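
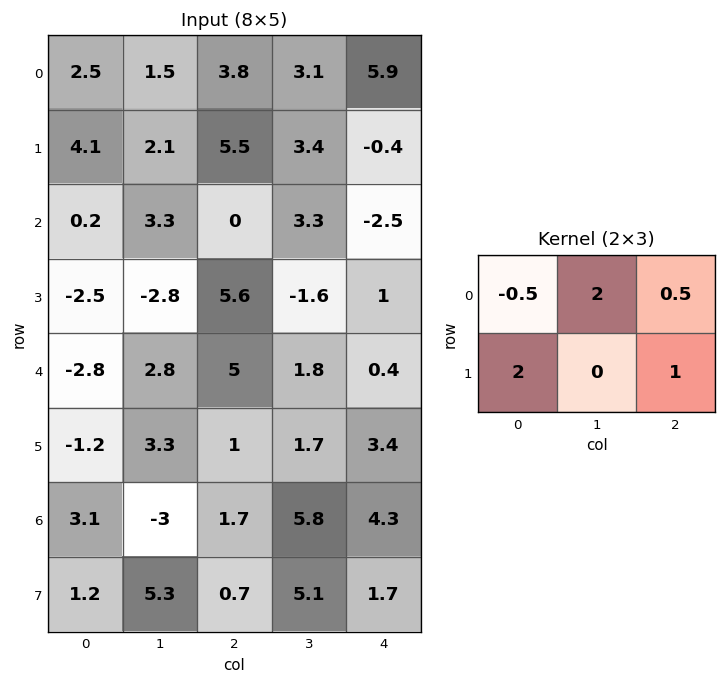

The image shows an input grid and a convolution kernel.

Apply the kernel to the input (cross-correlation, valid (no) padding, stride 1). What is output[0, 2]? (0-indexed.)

17.85

The receptive field on the input at this output position is [3.8 3.1 5.9 / 5.5 3.4 -0.4]. Elementwise product with the kernel and sum: 3.8·-0.5 + 3.1·2 + 5.9·0.5 + 5.5·2 + -0.4·1.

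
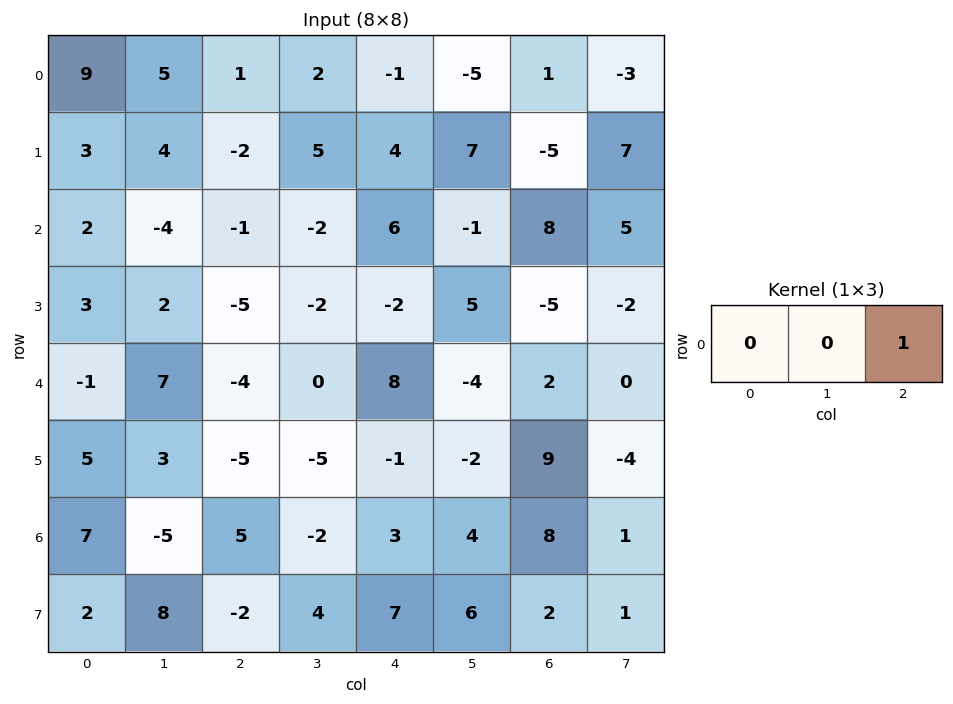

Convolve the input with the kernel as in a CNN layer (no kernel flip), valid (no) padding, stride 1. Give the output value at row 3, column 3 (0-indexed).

The receptive field on the input at this output position is [-2 -2 5]. Elementwise product with the kernel and sum: 5·1.

5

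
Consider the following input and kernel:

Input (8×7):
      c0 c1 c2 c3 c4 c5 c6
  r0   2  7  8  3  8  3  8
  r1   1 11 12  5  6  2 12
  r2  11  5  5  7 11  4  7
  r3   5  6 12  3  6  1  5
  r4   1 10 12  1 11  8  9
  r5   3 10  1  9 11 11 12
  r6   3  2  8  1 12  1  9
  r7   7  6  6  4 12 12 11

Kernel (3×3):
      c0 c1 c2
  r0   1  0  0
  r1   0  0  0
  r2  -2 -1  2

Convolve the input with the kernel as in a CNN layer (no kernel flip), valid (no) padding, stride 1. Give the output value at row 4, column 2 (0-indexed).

19

The receptive field on the input at this output position is [12 1 11 / 1 9 11 / 8 1 12]. Elementwise product with the kernel and sum: 12·1 + 8·-2 + 1·-1 + 12·2.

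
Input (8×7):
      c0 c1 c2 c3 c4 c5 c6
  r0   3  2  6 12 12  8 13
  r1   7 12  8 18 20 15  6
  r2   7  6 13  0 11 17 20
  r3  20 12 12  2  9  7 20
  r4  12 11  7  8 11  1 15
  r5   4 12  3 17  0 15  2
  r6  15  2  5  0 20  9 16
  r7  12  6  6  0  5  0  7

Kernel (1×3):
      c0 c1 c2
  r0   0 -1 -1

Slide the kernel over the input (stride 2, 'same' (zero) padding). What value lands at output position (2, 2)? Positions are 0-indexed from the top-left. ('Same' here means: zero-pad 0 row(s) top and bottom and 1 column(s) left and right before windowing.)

-12

The receptive field on the zero-padded input at this output position is [8 11 1]. Elementwise product with the kernel and sum: 11·-1 + 1·-1.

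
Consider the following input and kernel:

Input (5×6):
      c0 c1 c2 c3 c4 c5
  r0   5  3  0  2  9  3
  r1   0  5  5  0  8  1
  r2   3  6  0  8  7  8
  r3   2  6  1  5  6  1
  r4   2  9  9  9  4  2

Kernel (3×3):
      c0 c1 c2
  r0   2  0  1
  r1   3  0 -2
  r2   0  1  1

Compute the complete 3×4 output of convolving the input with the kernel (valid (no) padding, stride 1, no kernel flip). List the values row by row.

6 31 23 20
21 18 15 16
28 46 11 43

Output[0,0]: The receptive field on the input at this output position is [5 3 0 / 0 5 5 / 3 6 0]. Elementwise product with the kernel and sum: 5·2 + 0·1 + 0·3 + 5·-2 + 6·1 + 0·1.
Output[0,1]: The receptive field on the input at this output position is [3 0 2 / 5 5 0 / 6 0 8]. Elementwise product with the kernel and sum: 3·2 + 2·1 + 5·3 + 0·-2 + 0·1 + 8·1.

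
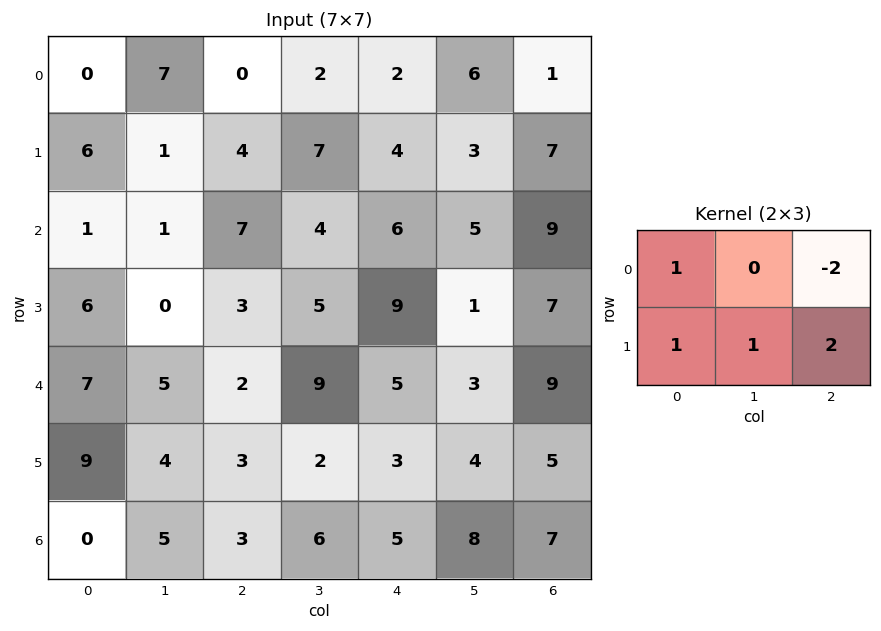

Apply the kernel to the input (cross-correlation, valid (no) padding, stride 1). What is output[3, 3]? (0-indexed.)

The receptive field on the input at this output position is [5 9 1 / 9 5 3]. Elementwise product with the kernel and sum: 5·1 + 1·-2 + 9·1 + 5·1 + 3·2.

23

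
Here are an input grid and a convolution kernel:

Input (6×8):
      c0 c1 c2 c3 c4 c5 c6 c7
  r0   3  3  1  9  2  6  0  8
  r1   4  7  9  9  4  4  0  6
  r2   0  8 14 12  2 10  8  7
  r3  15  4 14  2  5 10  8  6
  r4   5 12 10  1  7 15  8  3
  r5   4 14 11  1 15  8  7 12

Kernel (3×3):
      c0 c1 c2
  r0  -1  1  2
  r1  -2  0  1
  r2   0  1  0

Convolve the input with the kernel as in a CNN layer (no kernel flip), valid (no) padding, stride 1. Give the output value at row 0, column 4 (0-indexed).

6

The receptive field on the input at this output position is [2 6 0 / 4 4 0 / 2 10 8]. Elementwise product with the kernel and sum: 2·-1 + 6·1 + 0·2 + 4·-2 + 0·1 + 10·1.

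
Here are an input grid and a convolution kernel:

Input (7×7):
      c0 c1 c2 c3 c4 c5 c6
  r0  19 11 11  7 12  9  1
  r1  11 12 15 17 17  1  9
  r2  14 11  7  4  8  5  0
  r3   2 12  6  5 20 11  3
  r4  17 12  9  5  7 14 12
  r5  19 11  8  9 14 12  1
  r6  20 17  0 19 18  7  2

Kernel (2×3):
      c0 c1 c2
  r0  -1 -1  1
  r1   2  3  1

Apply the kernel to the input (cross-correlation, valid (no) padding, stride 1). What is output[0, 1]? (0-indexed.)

The receptive field on the input at this output position is [11 11 7 / 12 15 17]. Elementwise product with the kernel and sum: 11·-1 + 11·-1 + 7·1 + 12·2 + 15·3 + 17·1.

71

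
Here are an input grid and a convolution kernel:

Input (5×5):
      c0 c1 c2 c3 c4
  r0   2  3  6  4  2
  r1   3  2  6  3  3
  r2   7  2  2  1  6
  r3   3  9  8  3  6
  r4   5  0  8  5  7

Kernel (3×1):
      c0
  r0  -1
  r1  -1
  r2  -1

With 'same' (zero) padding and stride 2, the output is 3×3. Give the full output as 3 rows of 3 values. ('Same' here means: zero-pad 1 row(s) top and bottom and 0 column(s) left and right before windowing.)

-5 -12 -5
-13 -16 -15
-8 -16 -13

Output[0,0]: The receptive field on the zero-padded input at this output position is [0 / 2 / 3]. Elementwise product with the kernel and sum: 0·-1 + 2·-1 + 3·-1.
Output[0,1]: The receptive field on the zero-padded input at this output position is [0 / 6 / 6]. Elementwise product with the kernel and sum: 0·-1 + 6·-1 + 6·-1.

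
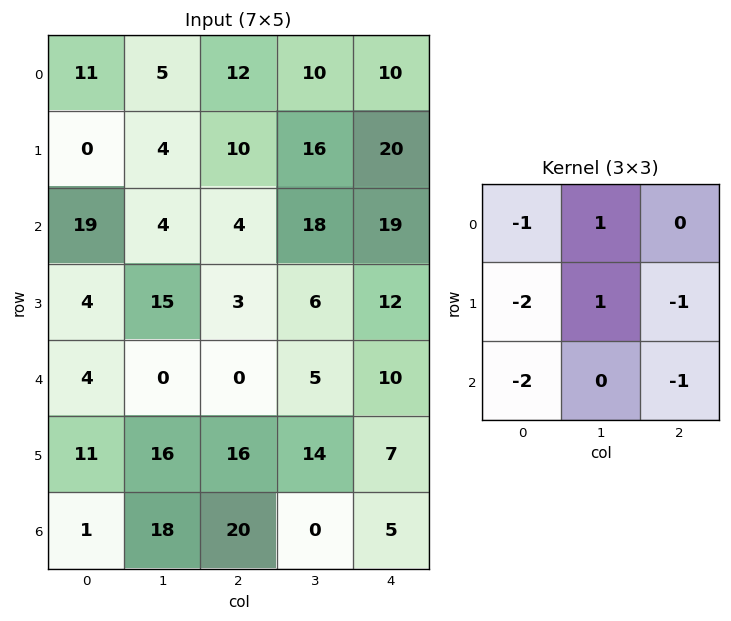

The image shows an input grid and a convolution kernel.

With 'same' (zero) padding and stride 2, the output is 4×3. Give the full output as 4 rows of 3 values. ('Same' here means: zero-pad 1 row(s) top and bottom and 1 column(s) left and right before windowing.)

2 -32 -42
0 -52 -25
-8 -63 -22
-6 -16 -2

Output[0,0]: The receptive field on the zero-padded input at this output position is [0 0 0 / 0 11 5 / 0 0 4]. Elementwise product with the kernel and sum: 0·-1 + 0·1 + 0·-2 + 11·1 + 5·-1 + 0·-2 + 4·-1.
Output[0,1]: The receptive field on the zero-padded input at this output position is [0 0 0 / 5 12 10 / 4 10 16]. Elementwise product with the kernel and sum: 0·-1 + 0·1 + 5·-2 + 12·1 + 10·-1 + 4·-2 + 16·-1.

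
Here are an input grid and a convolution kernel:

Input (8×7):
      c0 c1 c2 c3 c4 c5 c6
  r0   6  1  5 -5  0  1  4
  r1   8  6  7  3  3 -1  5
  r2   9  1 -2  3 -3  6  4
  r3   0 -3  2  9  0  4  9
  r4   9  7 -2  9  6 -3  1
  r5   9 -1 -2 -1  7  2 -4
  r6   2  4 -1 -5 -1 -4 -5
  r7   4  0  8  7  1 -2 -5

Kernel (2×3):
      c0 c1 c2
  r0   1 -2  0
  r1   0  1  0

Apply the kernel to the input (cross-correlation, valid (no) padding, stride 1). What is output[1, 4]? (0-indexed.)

11

The receptive field on the input at this output position is [3 -1 5 / -3 6 4]. Elementwise product with the kernel and sum: 3·1 + -1·-2 + 6·1.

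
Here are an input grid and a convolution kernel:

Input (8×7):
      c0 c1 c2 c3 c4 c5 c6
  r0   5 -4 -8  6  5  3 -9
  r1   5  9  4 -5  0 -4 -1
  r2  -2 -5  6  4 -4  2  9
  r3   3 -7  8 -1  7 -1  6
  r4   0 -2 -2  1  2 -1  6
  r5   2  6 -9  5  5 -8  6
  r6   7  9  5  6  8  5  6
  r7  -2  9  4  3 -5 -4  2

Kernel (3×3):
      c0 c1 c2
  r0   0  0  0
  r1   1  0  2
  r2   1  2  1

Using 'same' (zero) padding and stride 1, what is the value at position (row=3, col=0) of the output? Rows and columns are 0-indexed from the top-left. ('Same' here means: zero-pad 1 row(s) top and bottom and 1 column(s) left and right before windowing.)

-16

The receptive field on the zero-padded input at this output position is [0 -2 -5 / 0 3 -7 / 0 0 -2]. Elementwise product with the kernel and sum: 0·1 + -7·2 + 0·1 + 0·2 + -2·1.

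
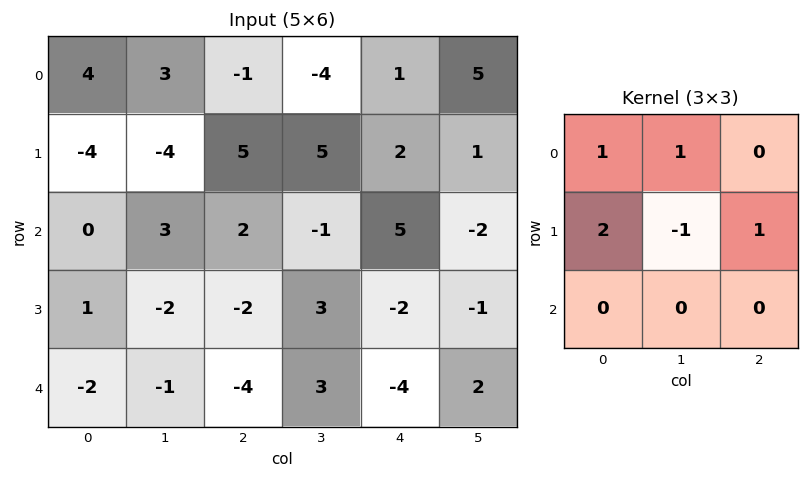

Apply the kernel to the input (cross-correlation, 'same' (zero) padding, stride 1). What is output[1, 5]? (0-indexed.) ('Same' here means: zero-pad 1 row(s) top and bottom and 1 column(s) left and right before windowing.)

The receptive field on the zero-padded input at this output position is [1 5 0 / 2 1 0 / 5 -2 0]. Elementwise product with the kernel and sum: 1·1 + 5·1 + 2·2 + 1·-1 + 0·1.

9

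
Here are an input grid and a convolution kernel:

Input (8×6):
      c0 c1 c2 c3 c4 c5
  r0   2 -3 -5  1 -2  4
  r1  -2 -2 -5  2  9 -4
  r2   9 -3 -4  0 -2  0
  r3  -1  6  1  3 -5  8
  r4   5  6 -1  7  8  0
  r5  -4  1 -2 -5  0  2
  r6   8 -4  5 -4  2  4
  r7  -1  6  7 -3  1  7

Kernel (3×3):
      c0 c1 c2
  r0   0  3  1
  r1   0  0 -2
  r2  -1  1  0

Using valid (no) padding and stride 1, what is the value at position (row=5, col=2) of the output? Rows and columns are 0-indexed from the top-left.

-29

The receptive field on the input at this output position is [-2 -5 0 / 5 -4 2 / 7 -3 1]. Elementwise product with the kernel and sum: -5·3 + 0·1 + 2·-2 + 7·-1 + -3·1.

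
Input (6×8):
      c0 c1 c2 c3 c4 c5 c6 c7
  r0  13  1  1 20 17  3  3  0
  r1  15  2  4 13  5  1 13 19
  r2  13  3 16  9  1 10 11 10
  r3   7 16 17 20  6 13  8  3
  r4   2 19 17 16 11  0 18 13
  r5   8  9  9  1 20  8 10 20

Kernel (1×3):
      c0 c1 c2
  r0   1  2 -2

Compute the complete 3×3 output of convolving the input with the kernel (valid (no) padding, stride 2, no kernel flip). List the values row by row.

13 7 17
-13 32 -1
6 27 -25

Output[0,0]: The receptive field on the input at this output position is [13 1 1]. Elementwise product with the kernel and sum: 13·1 + 1·2 + 1·-2.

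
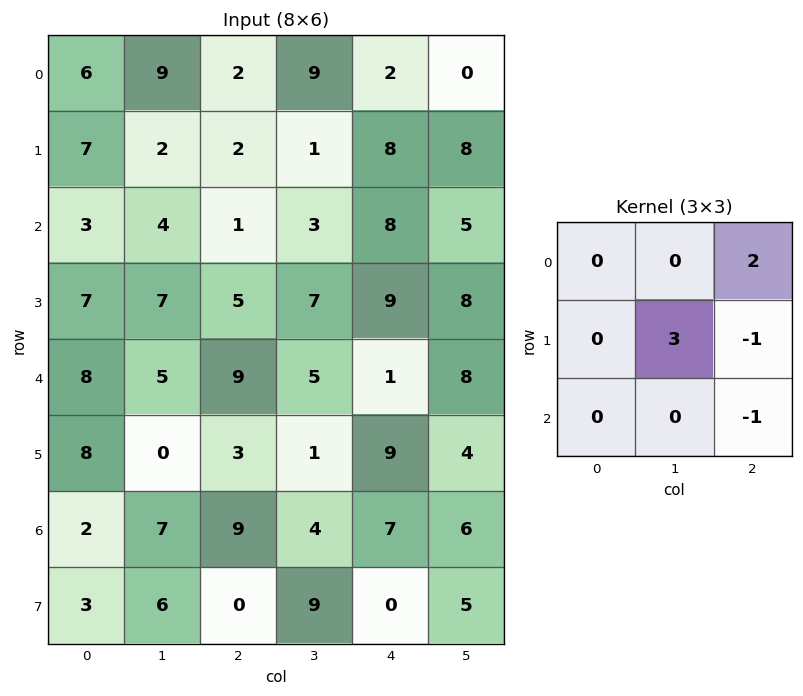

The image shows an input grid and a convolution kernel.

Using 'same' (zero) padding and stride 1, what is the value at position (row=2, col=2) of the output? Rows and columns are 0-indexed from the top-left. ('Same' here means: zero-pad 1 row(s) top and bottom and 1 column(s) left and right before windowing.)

-5

The receptive field on the zero-padded input at this output position is [2 2 1 / 4 1 3 / 7 5 7]. Elementwise product with the kernel and sum: 1·2 + 1·3 + 3·-1 + 7·-1.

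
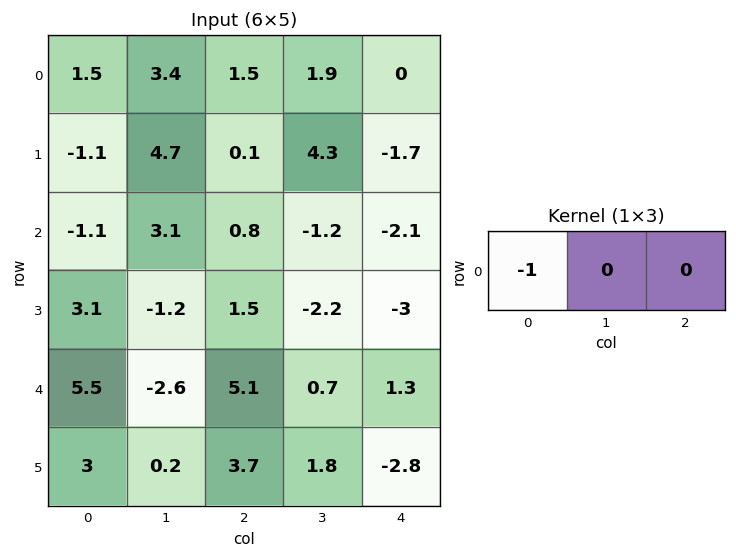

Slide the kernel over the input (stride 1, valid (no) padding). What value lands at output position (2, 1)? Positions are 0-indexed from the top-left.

The receptive field on the input at this output position is [3.1 0.8 -1.2]. Elementwise product with the kernel and sum: 3.1·-1.

-3.1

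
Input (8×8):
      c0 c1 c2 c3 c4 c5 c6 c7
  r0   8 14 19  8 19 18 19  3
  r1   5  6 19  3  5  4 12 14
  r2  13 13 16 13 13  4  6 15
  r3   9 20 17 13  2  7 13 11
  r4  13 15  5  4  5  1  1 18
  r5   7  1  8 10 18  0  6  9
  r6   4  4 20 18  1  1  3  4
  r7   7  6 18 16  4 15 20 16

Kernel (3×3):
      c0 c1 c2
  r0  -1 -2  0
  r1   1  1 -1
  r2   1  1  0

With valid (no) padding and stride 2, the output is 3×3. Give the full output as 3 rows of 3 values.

Output[0,0]: The receptive field on the input at this output position is [8 14 19 / 5 6 19 / 13 13 16]. Elementwise product with the kernel and sum: 8·-1 + 14·-2 + 5·1 + 6·1 + 19·-1 + 13·1 + 13·1.
Output[0,1]: The receptive field on the input at this output position is [19 8 19 / 19 3 5 / 16 13 13]. Elementwise product with the kernel and sum: 19·-1 + 8·-2 + 19·1 + 3·1 + 5·-1 + 16·1 + 13·1.

-18 11 -41
1 -5 -19
-35 25 7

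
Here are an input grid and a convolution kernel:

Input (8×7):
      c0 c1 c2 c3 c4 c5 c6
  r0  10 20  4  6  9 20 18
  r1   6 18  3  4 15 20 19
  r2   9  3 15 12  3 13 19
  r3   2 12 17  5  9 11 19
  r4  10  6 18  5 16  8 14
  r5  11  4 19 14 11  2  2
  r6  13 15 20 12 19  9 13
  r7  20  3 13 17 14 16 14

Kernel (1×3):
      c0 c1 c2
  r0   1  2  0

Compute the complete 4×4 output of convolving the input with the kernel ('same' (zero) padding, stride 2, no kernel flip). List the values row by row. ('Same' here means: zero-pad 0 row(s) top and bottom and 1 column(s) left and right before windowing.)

Output[0,0]: The receptive field on the zero-padded input at this output position is [0 10 20]. Elementwise product with the kernel and sum: 0·1 + 10·2.

20 28 24 56
18 33 18 51
20 42 37 36
26 55 50 35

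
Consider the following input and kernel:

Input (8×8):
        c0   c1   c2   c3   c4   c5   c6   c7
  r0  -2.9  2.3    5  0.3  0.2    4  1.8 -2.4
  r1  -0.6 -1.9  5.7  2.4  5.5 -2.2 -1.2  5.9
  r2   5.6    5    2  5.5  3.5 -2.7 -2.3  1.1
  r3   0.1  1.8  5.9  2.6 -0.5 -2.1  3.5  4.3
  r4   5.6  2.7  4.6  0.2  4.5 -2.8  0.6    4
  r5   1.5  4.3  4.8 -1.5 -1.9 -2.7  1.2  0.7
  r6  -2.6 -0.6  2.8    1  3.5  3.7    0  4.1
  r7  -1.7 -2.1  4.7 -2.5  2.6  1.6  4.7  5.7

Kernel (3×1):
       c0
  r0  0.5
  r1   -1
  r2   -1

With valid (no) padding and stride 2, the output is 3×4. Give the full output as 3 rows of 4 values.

-6.45 -5.2 -8.9 4.4
-2.9 -9.5 -2.25 -5.25
3.9 -5.3 0.65 -0.9

Output[0,0]: The receptive field on the input at this output position is [-2.9 / -0.6 / 5.6]. Elementwise product with the kernel and sum: -2.9·0.5 + -0.6·-1 + 5.6·-1.
Output[0,1]: The receptive field on the input at this output position is [5 / 5.7 / 2]. Elementwise product with the kernel and sum: 5·0.5 + 5.7·-1 + 2·-1.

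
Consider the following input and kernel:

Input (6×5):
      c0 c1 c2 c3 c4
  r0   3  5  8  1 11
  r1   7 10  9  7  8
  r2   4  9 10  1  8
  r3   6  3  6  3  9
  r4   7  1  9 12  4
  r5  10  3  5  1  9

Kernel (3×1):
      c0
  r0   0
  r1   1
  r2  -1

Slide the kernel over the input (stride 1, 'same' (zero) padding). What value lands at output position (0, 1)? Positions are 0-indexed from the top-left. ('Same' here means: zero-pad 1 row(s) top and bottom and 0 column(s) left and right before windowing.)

The receptive field on the zero-padded input at this output position is [0 / 5 / 10]. Elementwise product with the kernel and sum: 5·1 + 10·-1.

-5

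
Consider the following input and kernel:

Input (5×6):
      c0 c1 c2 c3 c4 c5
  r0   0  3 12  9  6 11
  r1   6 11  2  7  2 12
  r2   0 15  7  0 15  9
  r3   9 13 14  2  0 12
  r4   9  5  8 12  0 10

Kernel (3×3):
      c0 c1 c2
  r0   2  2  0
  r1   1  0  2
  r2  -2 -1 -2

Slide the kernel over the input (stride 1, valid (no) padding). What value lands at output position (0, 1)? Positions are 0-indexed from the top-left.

The receptive field on the input at this output position is [3 12 9 / 11 2 7 / 15 7 0]. Elementwise product with the kernel and sum: 3·2 + 12·2 + 11·1 + 7·2 + 15·-2 + 7·-1 + 0·-2.

18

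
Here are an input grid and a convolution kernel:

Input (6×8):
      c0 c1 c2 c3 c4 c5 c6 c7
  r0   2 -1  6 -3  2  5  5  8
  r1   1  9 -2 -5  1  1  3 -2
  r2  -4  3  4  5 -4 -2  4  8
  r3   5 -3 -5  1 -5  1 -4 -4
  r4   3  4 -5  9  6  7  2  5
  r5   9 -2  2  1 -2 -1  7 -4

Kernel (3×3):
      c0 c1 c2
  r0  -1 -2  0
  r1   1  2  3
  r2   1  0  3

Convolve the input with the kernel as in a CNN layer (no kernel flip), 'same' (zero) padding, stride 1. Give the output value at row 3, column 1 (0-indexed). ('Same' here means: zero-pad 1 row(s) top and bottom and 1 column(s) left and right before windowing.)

The receptive field on the zero-padded input at this output position is [-4 3 4 / 5 -3 -5 / 3 4 -5]. Elementwise product with the kernel and sum: -4·-1 + 3·-2 + 5·1 + -3·2 + -5·3 + 3·1 + -5·3.

-30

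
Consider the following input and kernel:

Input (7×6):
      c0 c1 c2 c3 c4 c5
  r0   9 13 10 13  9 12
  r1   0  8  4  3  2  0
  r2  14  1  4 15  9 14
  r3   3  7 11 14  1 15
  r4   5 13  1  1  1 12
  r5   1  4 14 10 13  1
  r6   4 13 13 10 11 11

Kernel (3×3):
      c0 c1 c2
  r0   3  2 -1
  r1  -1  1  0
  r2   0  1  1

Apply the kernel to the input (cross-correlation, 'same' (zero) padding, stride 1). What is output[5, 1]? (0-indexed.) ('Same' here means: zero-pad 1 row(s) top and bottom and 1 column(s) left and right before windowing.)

The receptive field on the zero-padded input at this output position is [5 13 1 / 1 4 14 / 4 13 13]. Elementwise product with the kernel and sum: 5·3 + 13·2 + 1·-1 + 1·-1 + 4·1 + 13·1 + 13·1.

69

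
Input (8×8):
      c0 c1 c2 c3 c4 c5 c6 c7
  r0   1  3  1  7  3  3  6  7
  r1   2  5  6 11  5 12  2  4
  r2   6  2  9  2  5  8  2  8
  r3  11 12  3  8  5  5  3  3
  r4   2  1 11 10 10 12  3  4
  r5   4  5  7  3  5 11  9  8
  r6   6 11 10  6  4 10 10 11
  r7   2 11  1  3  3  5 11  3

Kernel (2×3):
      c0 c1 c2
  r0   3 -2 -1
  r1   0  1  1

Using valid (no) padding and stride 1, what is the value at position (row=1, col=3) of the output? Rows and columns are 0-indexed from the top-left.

24

The receptive field on the input at this output position is [11 5 12 / 2 5 8]. Elementwise product with the kernel and sum: 11·3 + 5·-2 + 12·-1 + 5·1 + 8·1.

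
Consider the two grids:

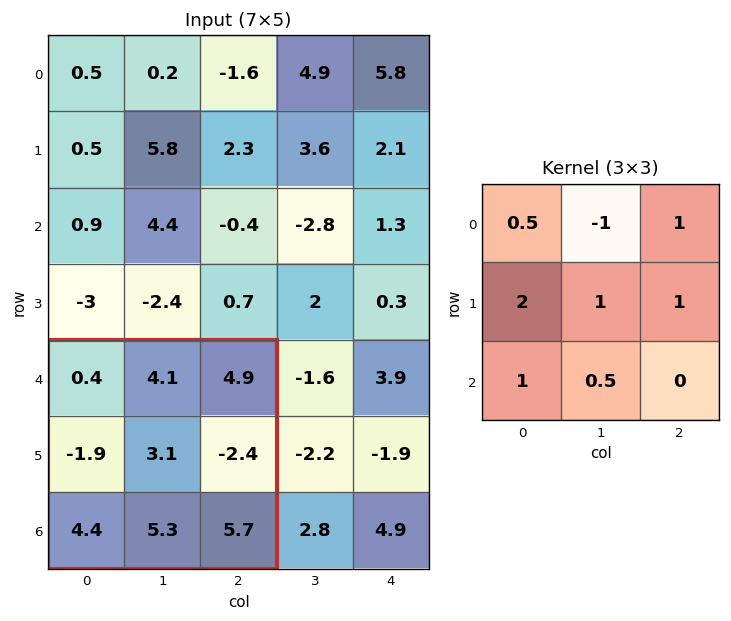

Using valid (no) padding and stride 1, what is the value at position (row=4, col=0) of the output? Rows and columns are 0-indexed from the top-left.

4.95

The receptive field on the input at this output position is [0.4 4.1 4.9 / -1.9 3.1 -2.4 / 4.4 5.3 5.7]. Elementwise product with the kernel and sum: 0.4·0.5 + 4.1·-1 + 4.9·1 + -1.9·2 + 3.1·1 + -2.4·1 + 4.4·1 + 5.3·0.5.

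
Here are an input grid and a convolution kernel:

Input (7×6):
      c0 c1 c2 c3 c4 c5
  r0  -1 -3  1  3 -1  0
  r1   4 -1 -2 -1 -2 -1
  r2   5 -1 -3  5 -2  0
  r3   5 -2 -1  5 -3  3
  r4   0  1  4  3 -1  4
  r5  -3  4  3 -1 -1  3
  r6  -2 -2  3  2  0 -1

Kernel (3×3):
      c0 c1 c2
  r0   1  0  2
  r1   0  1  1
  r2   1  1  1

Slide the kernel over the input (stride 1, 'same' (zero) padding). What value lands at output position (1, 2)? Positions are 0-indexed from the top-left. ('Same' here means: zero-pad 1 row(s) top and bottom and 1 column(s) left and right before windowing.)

1

The receptive field on the zero-padded input at this output position is [-3 1 3 / -1 -2 -1 / -1 -3 5]. Elementwise product with the kernel and sum: -3·1 + 3·2 + -2·1 + -1·1 + -1·1 + -3·1 + 5·1.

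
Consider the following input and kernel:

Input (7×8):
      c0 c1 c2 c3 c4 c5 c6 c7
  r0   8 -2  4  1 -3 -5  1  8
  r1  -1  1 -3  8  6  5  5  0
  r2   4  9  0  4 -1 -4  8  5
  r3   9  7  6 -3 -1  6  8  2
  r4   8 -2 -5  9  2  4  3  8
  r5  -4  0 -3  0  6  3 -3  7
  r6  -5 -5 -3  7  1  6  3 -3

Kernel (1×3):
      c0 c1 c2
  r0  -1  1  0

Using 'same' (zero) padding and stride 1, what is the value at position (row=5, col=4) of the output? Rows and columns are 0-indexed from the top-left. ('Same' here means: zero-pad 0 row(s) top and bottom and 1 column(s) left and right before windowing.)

6

The receptive field on the zero-padded input at this output position is [0 6 3]. Elementwise product with the kernel and sum: 0·-1 + 6·1.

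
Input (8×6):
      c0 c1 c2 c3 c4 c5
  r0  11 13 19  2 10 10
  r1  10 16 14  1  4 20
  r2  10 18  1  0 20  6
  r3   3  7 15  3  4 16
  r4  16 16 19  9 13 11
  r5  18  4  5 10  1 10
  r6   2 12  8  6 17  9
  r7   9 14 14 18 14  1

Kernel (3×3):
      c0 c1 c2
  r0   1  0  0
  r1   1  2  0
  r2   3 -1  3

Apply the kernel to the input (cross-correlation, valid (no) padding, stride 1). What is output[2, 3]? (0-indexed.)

The receptive field on the input at this output position is [0 20 6 / 3 4 16 / 9 13 11]. Elementwise product with the kernel and sum: 0·1 + 3·1 + 4·2 + 9·3 + 13·-1 + 11·3.

58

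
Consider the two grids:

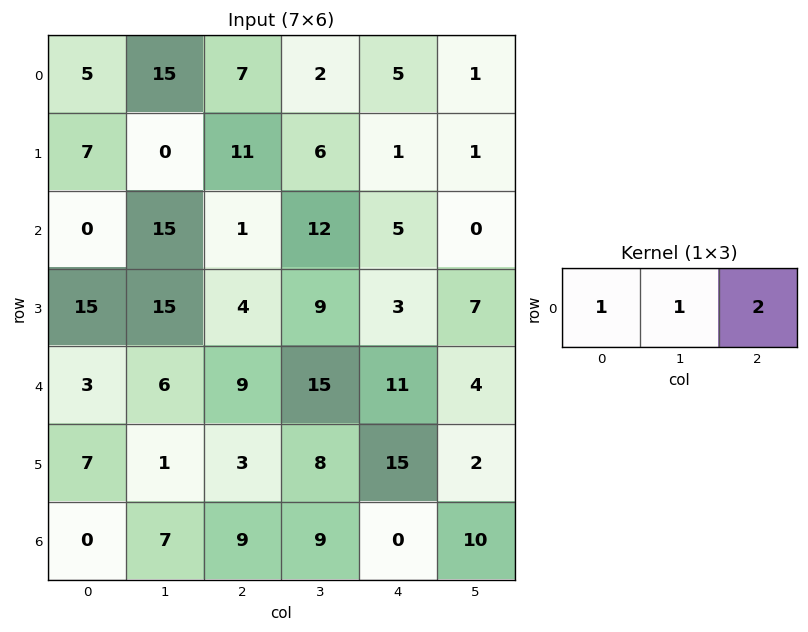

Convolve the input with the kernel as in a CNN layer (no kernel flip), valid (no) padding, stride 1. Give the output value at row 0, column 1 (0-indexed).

The receptive field on the input at this output position is [15 7 2]. Elementwise product with the kernel and sum: 15·1 + 7·1 + 2·2.

26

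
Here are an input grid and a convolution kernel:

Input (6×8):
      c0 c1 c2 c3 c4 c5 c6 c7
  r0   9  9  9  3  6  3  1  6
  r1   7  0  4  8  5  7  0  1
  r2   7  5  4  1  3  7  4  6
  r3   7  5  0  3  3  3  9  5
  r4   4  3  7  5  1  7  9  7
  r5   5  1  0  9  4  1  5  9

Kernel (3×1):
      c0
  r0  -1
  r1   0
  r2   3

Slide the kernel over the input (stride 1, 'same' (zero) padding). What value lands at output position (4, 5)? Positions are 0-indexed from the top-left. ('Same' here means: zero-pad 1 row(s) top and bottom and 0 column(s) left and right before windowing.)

The receptive field on the zero-padded input at this output position is [3 / 7 / 1]. Elementwise product with the kernel and sum: 3·-1 + 1·3.

0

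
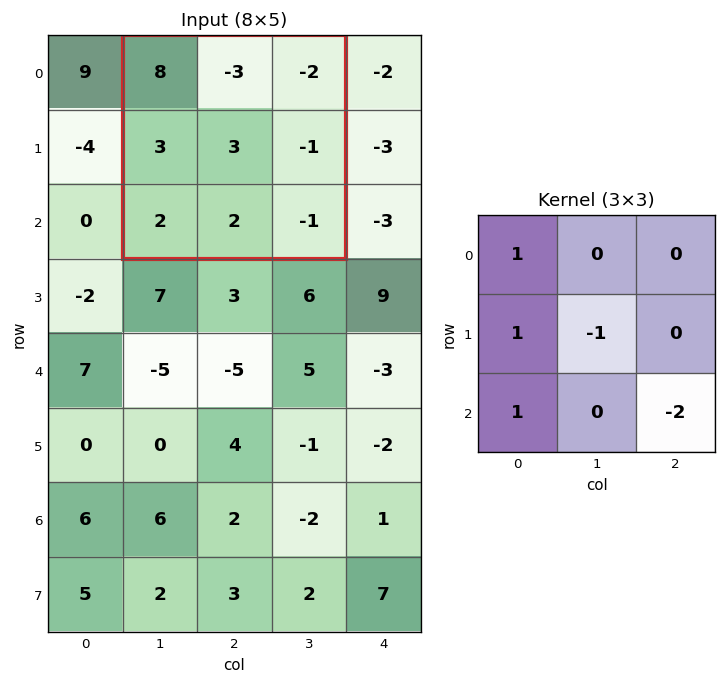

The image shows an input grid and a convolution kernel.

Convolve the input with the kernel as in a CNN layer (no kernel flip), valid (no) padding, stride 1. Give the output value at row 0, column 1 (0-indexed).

The receptive field on the input at this output position is [8 -3 -2 / 3 3 -1 / 2 2 -1]. Elementwise product with the kernel and sum: 8·1 + 3·1 + 3·-1 + 2·1 + -1·-2.

12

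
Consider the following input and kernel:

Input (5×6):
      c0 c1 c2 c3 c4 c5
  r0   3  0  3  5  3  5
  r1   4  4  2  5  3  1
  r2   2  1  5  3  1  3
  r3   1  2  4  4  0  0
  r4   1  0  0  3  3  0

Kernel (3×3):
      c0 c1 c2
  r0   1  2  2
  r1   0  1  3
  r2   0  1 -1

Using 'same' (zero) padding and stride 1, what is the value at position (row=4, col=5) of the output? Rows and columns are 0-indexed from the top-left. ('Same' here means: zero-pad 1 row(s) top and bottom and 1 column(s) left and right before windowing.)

0

The receptive field on the zero-padded input at this output position is [0 0 0 / 3 0 0 / 0 0 0]. Elementwise product with the kernel and sum: 0·1 + 0·2 + 0·2 + 0·1 + 0·3 + 0·1 + 0·-1.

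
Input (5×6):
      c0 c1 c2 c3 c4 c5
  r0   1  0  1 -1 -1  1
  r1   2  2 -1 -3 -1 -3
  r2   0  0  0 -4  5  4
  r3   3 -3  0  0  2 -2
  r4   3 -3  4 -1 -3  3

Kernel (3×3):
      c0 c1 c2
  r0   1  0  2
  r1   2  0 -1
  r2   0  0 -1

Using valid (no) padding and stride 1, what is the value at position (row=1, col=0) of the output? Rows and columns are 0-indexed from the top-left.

0

The receptive field on the input at this output position is [2 2 -1 / 0 0 0 / 3 -3 0]. Elementwise product with the kernel and sum: 2·1 + -1·2 + 0·2 + 0·-1 + 0·-1.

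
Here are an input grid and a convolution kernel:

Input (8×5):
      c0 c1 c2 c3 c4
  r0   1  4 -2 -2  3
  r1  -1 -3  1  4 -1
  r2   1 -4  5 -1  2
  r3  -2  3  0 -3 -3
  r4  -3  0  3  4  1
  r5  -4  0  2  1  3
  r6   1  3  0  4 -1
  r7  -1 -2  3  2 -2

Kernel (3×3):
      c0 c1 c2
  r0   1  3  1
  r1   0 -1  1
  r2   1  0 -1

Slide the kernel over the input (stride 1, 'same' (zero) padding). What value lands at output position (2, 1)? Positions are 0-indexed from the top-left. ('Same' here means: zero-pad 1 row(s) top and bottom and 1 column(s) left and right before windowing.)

-2

The receptive field on the zero-padded input at this output position is [-1 -3 1 / 1 -4 5 / -2 3 0]. Elementwise product with the kernel and sum: -1·1 + -3·3 + 1·1 + -4·-1 + 5·1 + -2·1 + 0·-1.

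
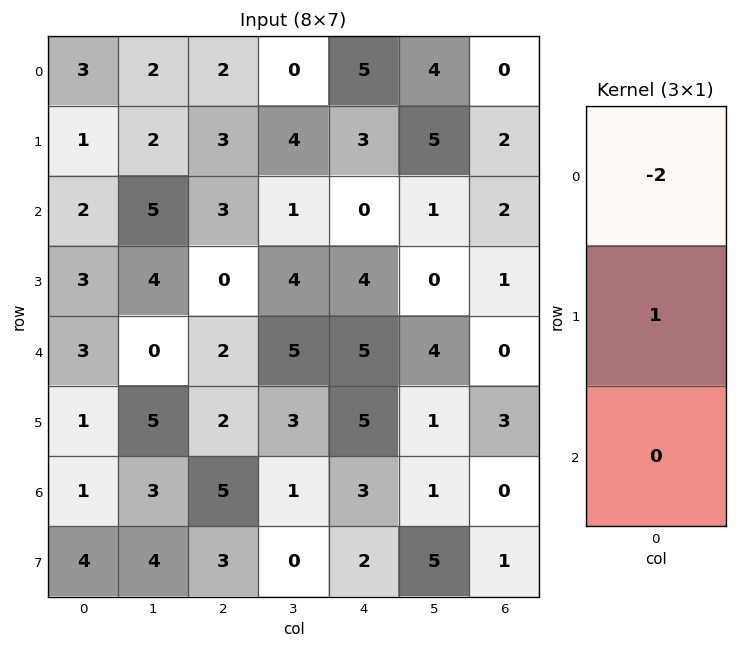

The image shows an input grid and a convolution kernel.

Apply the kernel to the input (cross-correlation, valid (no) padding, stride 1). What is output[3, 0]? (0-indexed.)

-3

The receptive field on the input at this output position is [3 / 3 / 1]. Elementwise product with the kernel and sum: 3·-2 + 3·1.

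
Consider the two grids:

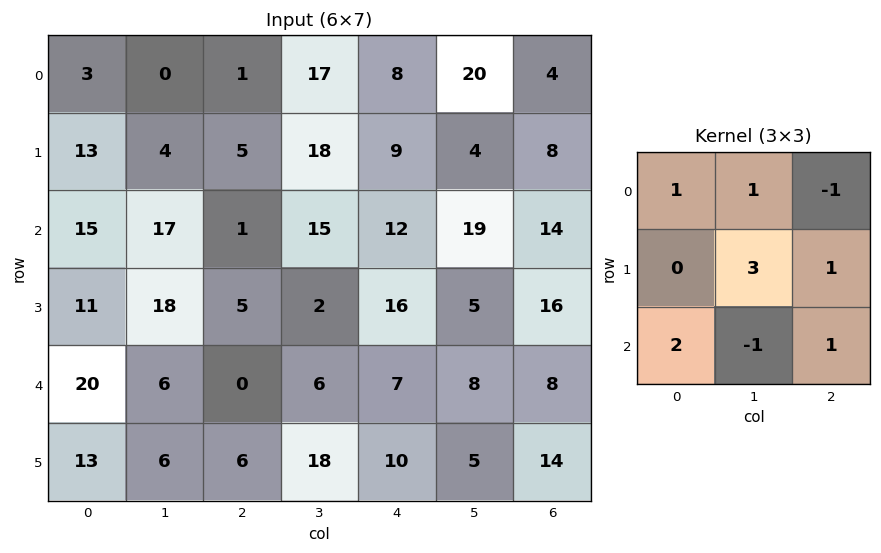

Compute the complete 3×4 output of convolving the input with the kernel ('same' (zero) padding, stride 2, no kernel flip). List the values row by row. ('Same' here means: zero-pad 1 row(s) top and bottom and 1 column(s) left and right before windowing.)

Output[0,0]: The receptive field on the zero-padded input at this output position is [0 0 0 / 0 3 0 / 0 13 4]. Elementwise product with the kernel and sum: 0·1 + 0·1 + 0·-1 + 3·3 + 0·1 + 0·2 + 13·-1 + 4·1.
Output[0,1]: The receptive field on the zero-padded input at this output position is [0 0 0 / 0 1 17 / 4 5 18]. Elementwise product with the kernel and sum: 0·1 + 0·1 + 0·-1 + 1·3 + 17·1 + 4·2 + 5·-1 + 18·1.

0 41 75 12
78 42 71 48
52 51 73 41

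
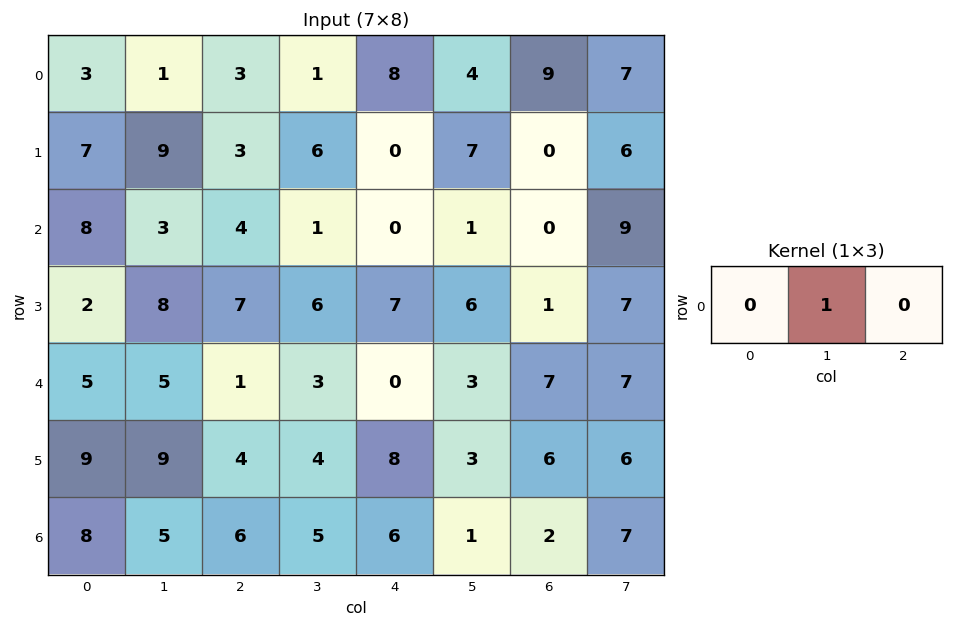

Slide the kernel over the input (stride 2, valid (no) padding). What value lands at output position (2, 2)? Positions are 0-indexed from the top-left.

3

The receptive field on the input at this output position is [0 3 7]. Elementwise product with the kernel and sum: 3·1.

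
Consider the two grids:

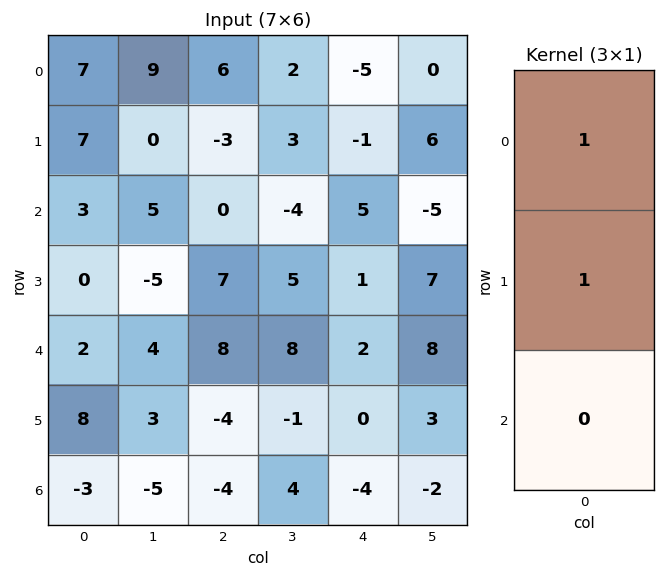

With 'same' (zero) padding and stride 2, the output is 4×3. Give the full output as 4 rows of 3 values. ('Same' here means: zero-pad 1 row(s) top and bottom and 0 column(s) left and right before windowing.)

7 6 -5
10 -3 4
2 15 3
5 -8 -4

Output[0,0]: The receptive field on the zero-padded input at this output position is [0 / 7 / 7]. Elementwise product with the kernel and sum: 0·1 + 7·1.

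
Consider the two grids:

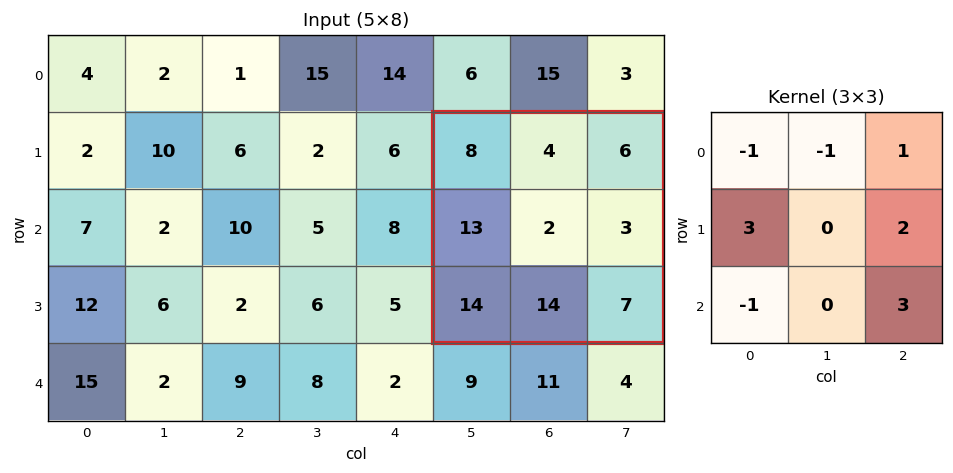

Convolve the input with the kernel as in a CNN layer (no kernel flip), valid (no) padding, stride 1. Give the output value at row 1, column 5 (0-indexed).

The receptive field on the input at this output position is [8 4 6 / 13 2 3 / 14 14 7]. Elementwise product with the kernel and sum: 8·-1 + 4·-1 + 6·1 + 13·3 + 3·2 + 14·-1 + 7·3.

46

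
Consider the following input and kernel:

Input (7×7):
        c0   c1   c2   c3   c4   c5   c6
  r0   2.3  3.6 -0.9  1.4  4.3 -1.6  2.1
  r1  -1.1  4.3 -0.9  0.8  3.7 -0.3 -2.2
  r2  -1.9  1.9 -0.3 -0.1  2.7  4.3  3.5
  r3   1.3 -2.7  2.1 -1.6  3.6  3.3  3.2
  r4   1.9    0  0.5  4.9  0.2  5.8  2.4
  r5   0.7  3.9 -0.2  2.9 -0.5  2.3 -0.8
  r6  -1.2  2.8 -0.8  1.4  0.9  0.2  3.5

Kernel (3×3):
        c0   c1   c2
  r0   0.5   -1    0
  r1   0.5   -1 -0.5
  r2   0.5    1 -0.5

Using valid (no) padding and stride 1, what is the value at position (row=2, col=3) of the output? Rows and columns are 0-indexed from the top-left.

-9.05

The receptive field on the input at this output position is [-0.1 2.7 4.3 / -1.6 3.6 3.3 / 4.9 0.2 5.8]. Elementwise product with the kernel and sum: -0.1·0.5 + 2.7·-1 + -1.6·0.5 + 3.6·-1 + 3.3·-0.5 + 4.9·0.5 + 0.2·1 + 5.8·-0.5.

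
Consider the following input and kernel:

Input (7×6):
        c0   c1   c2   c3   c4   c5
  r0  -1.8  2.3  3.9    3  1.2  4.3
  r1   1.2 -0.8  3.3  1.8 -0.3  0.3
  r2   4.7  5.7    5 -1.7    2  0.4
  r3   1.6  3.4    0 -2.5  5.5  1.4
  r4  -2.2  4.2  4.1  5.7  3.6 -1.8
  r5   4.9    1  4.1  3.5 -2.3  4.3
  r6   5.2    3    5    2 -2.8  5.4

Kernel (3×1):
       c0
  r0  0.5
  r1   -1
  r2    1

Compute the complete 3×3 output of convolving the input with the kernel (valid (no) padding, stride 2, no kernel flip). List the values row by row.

2.6 3.65 2.9
-1.45 6.6 -0.9
-0.8 2.95 1.3

Output[0,0]: The receptive field on the input at this output position is [-1.8 / 1.2 / 4.7]. Elementwise product with the kernel and sum: -1.8·0.5 + 1.2·-1 + 4.7·1.
Output[0,1]: The receptive field on the input at this output position is [3.9 / 3.3 / 5]. Elementwise product with the kernel and sum: 3.9·0.5 + 3.3·-1 + 5·1.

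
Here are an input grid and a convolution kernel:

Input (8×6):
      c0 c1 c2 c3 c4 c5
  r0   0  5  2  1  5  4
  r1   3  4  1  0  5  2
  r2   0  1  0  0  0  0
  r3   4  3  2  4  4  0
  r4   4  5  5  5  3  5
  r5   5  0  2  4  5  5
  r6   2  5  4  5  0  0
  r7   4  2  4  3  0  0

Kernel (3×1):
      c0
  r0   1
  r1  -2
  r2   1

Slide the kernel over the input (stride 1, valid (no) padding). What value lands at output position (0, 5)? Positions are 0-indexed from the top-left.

The receptive field on the input at this output position is [4 / 2 / 0]. Elementwise product with the kernel and sum: 4·1 + 2·-2 + 0·1.

0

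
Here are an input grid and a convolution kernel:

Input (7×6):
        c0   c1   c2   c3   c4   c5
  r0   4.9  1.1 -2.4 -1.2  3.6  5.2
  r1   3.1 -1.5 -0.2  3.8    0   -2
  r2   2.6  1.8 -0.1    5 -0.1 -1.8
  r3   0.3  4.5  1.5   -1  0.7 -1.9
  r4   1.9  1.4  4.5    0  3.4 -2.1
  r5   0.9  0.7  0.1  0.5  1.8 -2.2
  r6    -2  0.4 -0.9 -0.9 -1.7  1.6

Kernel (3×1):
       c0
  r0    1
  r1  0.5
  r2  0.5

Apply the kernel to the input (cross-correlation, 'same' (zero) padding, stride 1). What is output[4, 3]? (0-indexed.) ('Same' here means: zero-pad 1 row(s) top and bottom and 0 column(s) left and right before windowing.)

-0.75

The receptive field on the zero-padded input at this output position is [-1 / 0 / 0.5]. Elementwise product with the kernel and sum: -1·1 + 0·0.5 + 0.5·0.5.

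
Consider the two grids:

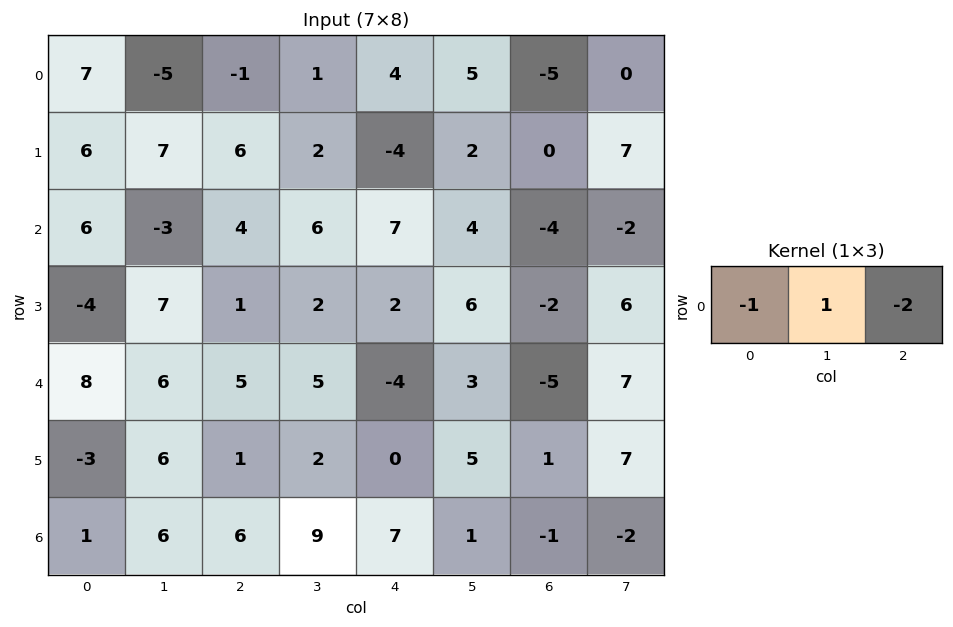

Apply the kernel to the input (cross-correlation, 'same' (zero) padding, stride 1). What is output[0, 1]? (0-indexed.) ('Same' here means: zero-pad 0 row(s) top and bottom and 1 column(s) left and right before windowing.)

The receptive field on the zero-padded input at this output position is [7 -5 -1]. Elementwise product with the kernel and sum: 7·-1 + -5·1 + -1·-2.

-10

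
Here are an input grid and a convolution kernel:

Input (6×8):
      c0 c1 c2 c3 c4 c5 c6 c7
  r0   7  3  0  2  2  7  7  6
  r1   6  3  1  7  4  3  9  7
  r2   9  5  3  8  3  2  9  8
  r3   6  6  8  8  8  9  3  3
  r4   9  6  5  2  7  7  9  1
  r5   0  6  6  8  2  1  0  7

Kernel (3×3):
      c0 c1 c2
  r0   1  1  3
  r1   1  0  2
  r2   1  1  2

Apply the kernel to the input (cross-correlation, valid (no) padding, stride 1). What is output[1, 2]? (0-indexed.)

61

The receptive field on the input at this output position is [1 7 4 / 3 8 3 / 8 8 8]. Elementwise product with the kernel and sum: 1·1 + 7·1 + 4·3 + 3·1 + 3·2 + 8·1 + 8·1 + 8·2.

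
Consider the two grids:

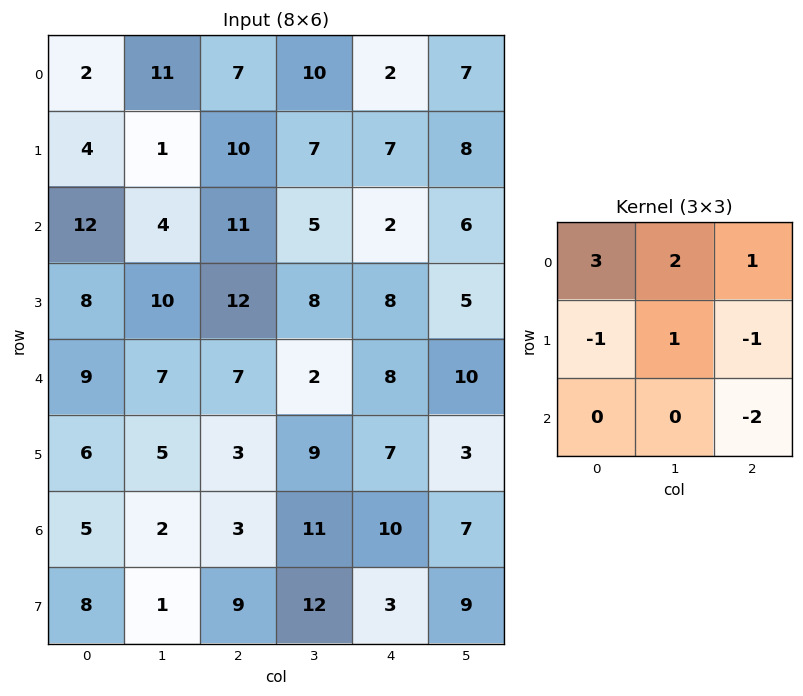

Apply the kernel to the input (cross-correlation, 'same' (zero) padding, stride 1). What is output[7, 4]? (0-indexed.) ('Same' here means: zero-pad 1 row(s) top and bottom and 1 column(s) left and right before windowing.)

42

The receptive field on the zero-padded input at this output position is [11 10 7 / 12 3 9 / 0 0 0]. Elementwise product with the kernel and sum: 11·3 + 10·2 + 7·1 + 12·-1 + 3·1 + 9·-1 + 0·-2.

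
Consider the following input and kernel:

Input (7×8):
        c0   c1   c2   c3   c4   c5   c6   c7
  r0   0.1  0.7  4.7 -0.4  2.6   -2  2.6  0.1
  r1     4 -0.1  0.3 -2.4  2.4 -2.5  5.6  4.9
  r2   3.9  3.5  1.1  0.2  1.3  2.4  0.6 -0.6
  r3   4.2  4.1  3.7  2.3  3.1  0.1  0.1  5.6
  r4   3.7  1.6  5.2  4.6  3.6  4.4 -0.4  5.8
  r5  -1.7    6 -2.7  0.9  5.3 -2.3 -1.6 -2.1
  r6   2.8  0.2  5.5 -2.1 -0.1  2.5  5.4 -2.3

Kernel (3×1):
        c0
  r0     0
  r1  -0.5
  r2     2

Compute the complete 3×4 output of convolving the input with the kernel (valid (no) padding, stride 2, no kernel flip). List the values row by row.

5.8 2.05 1.4 -1.6
5.3 8.55 5.65 -0.85
6.45 12.35 -2.85 11.6

Output[0,0]: The receptive field on the input at this output position is [0.1 / 4 / 3.9]. Elementwise product with the kernel and sum: 4·-0.5 + 3.9·2.
Output[0,1]: The receptive field on the input at this output position is [4.7 / 0.3 / 1.1]. Elementwise product with the kernel and sum: 0.3·-0.5 + 1.1·2.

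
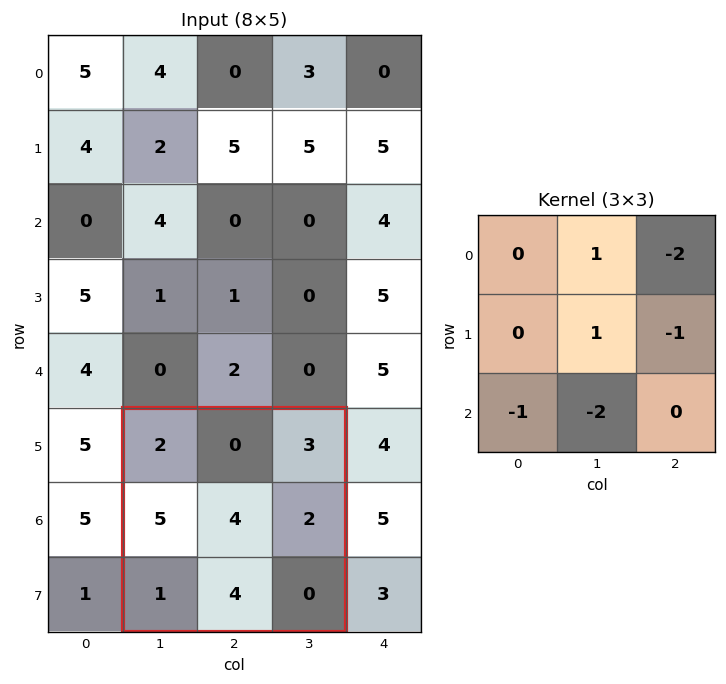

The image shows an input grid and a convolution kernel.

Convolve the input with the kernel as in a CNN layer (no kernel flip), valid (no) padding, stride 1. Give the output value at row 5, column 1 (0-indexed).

The receptive field on the input at this output position is [2 0 3 / 5 4 2 / 1 4 0]. Elementwise product with the kernel and sum: 0·1 + 3·-2 + 4·1 + 2·-1 + 1·-1 + 4·-2.

-13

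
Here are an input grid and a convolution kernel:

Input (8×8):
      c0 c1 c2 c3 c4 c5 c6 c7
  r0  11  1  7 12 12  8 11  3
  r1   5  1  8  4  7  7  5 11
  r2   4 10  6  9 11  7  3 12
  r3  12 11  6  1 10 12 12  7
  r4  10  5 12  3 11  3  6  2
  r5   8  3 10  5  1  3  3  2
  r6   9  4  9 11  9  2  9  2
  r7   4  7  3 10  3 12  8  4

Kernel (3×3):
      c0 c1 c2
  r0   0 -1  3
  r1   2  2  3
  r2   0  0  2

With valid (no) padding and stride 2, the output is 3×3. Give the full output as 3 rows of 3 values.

Output[0,0]: The receptive field on the input at this output position is [11 1 7 / 5 1 8 / 4 10 6]. Elementwise product with the kernel and sum: 1·-1 + 7·3 + 5·2 + 1·2 + 8·3 + 6·2.

68 91 74
96 90 94
101 81 50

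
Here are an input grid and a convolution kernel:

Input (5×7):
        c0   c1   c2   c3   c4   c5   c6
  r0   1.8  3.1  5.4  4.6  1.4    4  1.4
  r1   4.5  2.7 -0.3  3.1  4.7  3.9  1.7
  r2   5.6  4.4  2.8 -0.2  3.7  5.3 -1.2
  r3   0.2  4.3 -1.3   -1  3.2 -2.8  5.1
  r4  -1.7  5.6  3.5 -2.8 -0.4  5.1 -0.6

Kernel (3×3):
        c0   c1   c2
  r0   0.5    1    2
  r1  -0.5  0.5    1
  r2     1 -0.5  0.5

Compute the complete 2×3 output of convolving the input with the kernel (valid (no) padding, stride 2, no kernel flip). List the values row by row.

Output[0,0]: The receptive field on the input at this output position is [1.8 3.1 5.4 / 4.5 2.7 -0.3 / 5.6 4.4 2.8]. Elementwise product with the kernel and sum: 1.8·0.5 + 3.1·1 + 5.4·2 + 4.5·-0.5 + 2.7·0.5 + -0.3·1 + 5.6·1 + 4.4·-0.5 + 2.8·0.5.
Output[0,1]: The receptive field on the input at this output position is [5.4 4.6 1.4 / -0.3 3.1 4.7 / 2.8 -0.2 3.7]. Elementwise product with the kernel and sum: 5.4·0.5 + 4.6·1 + 1.4·2 + -0.3·-0.5 + 3.1·0.5 + 4.7·1 + 2.8·1 + -0.2·-0.5 + 3.7·0.5.

18.4 21.25 9.25
10.8 16.65 3.6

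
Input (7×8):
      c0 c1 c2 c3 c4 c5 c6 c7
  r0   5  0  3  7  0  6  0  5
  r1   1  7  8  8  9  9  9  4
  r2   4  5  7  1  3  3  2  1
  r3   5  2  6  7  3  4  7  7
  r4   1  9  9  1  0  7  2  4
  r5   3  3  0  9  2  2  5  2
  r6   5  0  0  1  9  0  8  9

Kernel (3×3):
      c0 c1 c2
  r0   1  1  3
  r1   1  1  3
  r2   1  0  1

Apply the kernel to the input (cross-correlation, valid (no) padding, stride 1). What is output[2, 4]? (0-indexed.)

42

The receptive field on the input at this output position is [3 3 2 / 3 4 7 / 0 7 2]. Elementwise product with the kernel and sum: 3·1 + 3·1 + 2·3 + 3·1 + 4·1 + 7·3 + 0·1 + 2·1.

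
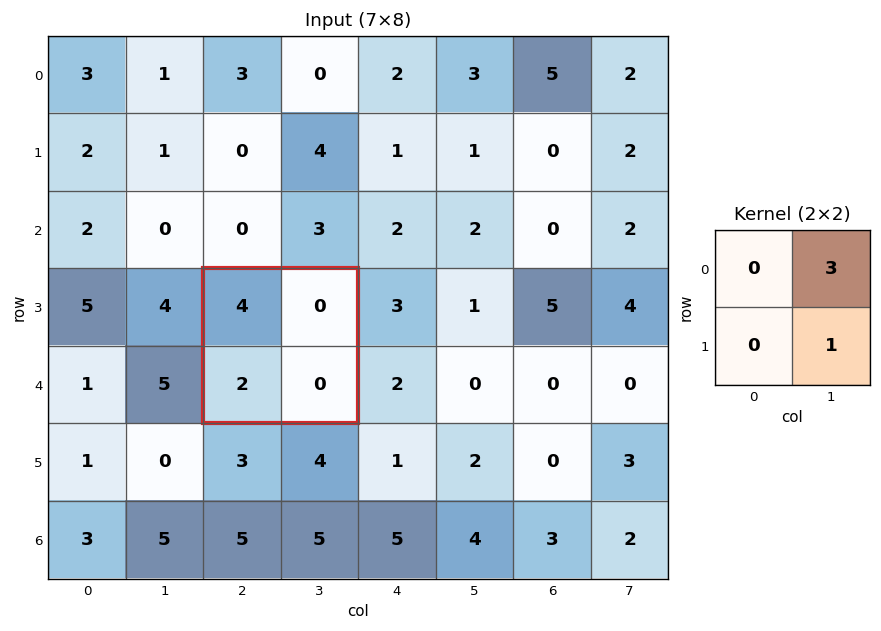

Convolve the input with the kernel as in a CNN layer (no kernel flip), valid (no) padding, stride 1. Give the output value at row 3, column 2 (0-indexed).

The receptive field on the input at this output position is [4 0 / 2 0]. Elementwise product with the kernel and sum: 0·3 + 0·1.

0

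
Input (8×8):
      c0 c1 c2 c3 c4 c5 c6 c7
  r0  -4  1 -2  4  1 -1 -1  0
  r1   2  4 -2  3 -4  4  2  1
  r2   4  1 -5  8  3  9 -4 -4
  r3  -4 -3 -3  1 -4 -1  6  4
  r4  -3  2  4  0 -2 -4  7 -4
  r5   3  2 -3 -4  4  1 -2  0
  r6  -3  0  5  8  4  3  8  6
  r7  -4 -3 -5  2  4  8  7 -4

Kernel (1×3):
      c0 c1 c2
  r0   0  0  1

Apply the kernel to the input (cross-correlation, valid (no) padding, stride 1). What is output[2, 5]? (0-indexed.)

-4

The receptive field on the input at this output position is [9 -4 -4]. Elementwise product with the kernel and sum: -4·1.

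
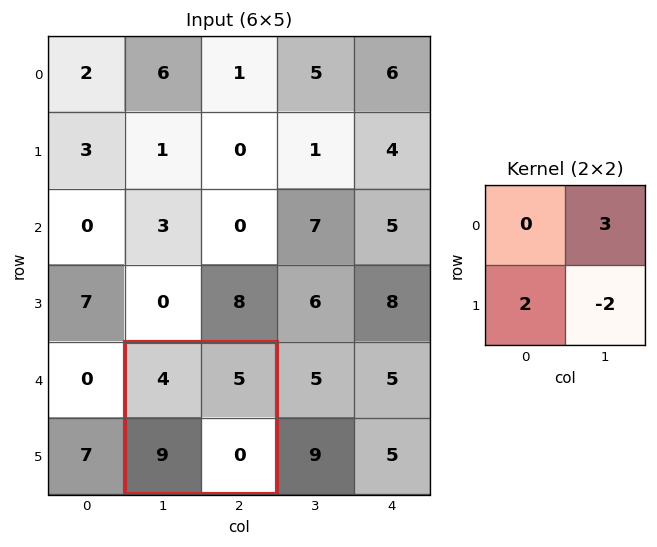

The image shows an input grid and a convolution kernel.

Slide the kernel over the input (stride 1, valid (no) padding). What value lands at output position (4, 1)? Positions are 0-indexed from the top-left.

The receptive field on the input at this output position is [4 5 / 9 0]. Elementwise product with the kernel and sum: 5·3 + 9·2 + 0·-2.

33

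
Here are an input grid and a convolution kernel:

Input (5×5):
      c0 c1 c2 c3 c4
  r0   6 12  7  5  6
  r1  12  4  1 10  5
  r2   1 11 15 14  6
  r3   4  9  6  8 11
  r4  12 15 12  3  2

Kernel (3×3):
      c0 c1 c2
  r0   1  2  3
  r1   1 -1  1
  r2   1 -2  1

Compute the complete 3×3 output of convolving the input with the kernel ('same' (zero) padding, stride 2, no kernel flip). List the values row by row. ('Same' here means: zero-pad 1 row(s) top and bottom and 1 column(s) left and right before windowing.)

-14 22 -1
47 51 14
38 51 31

Output[0,0]: The receptive field on the zero-padded input at this output position is [0 0 0 / 0 6 12 / 0 12 4]. Elementwise product with the kernel and sum: 0·1 + 0·2 + 0·3 + 0·1 + 6·-1 + 12·1 + 0·1 + 12·-2 + 4·1.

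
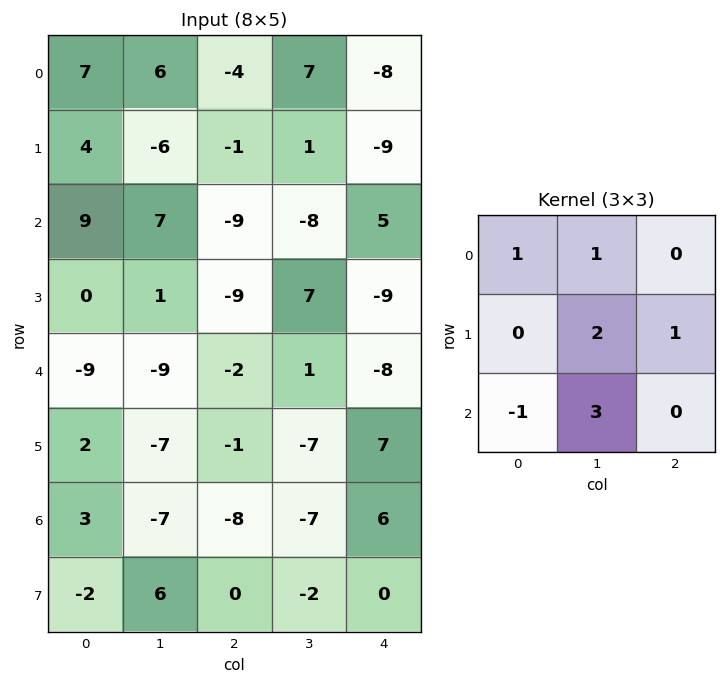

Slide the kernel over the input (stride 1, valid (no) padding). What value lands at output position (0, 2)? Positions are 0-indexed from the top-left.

The receptive field on the input at this output position is [-4 7 -8 / -1 1 -9 / -9 -8 5]. Elementwise product with the kernel and sum: -4·1 + 7·1 + 1·2 + -9·1 + -9·-1 + -8·3.

-19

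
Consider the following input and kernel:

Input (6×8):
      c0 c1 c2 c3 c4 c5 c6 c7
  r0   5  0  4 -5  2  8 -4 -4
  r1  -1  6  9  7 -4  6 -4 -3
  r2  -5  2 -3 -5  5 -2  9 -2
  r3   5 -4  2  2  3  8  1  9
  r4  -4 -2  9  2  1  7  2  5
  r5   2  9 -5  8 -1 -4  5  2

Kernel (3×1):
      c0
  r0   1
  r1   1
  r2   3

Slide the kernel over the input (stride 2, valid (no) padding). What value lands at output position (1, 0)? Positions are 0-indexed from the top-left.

The receptive field on the input at this output position is [-5 / 5 / -4]. Elementwise product with the kernel and sum: -5·1 + 5·1 + -4·3.

-12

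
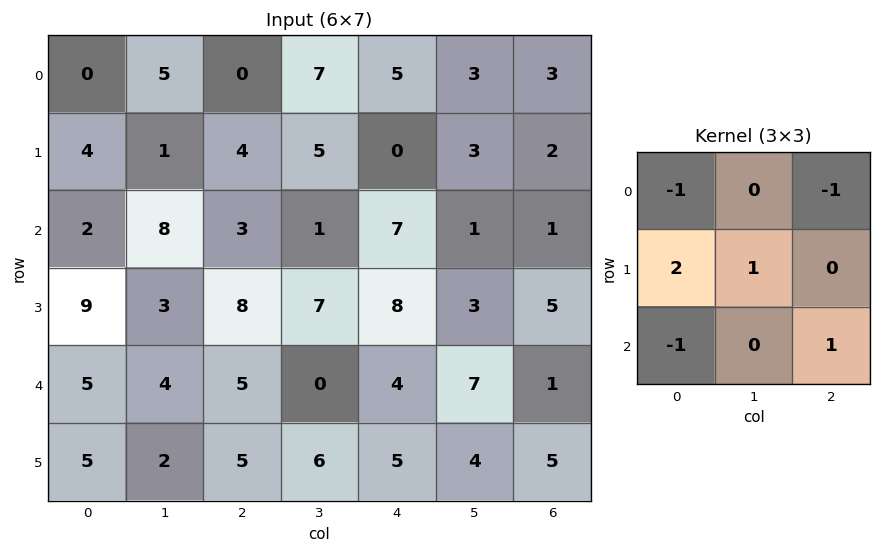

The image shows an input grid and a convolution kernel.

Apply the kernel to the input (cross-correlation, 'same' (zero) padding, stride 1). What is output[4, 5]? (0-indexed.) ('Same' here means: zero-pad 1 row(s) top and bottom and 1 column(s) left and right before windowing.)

2

The receptive field on the zero-padded input at this output position is [8 3 5 / 4 7 1 / 5 4 5]. Elementwise product with the kernel and sum: 8·-1 + 5·-1 + 4·2 + 7·1 + 5·-1 + 5·1.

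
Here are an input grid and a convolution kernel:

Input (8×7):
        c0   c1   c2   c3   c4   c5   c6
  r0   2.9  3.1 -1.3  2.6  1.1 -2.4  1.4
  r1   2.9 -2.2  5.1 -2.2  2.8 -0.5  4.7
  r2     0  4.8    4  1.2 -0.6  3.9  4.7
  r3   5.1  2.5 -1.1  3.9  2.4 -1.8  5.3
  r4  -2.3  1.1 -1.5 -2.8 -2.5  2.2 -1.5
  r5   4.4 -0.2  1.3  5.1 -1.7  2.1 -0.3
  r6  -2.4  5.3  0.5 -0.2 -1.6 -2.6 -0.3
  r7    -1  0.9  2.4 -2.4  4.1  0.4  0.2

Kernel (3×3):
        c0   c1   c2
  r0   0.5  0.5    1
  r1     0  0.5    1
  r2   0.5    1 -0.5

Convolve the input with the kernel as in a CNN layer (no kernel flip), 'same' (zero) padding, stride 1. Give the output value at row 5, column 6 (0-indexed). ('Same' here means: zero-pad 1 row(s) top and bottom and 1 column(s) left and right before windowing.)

The receptive field on the zero-padded input at this output position is [2.2 -1.5 0 / 2.1 -0.3 0 / -2.6 -0.3 0]. Elementwise product with the kernel and sum: 2.2·0.5 + -1.5·0.5 + 0·1 + -0.3·0.5 + 0·1 + -2.6·0.5 + -0.3·1 + 0·-0.5.

-1.4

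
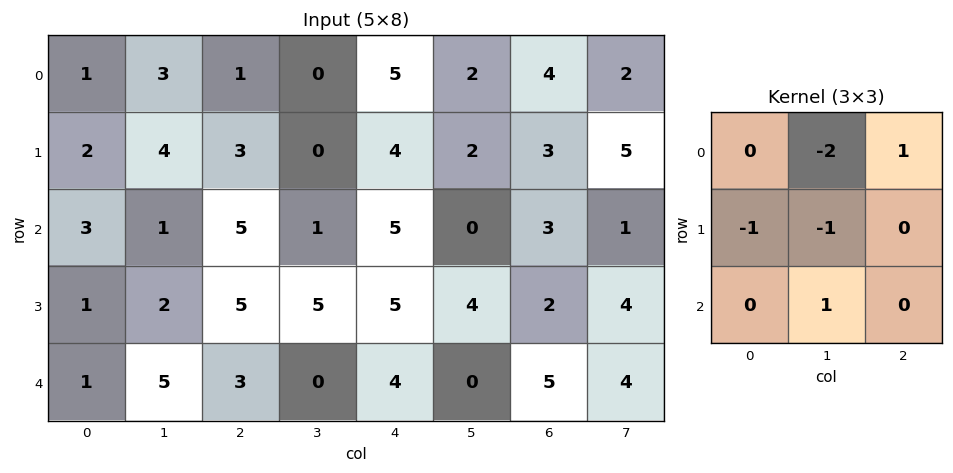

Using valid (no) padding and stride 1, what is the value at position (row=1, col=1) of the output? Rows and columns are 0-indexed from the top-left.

-7

The receptive field on the input at this output position is [4 3 0 / 1 5 1 / 2 5 5]. Elementwise product with the kernel and sum: 3·-2 + 0·1 + 1·-1 + 5·-1 + 5·1.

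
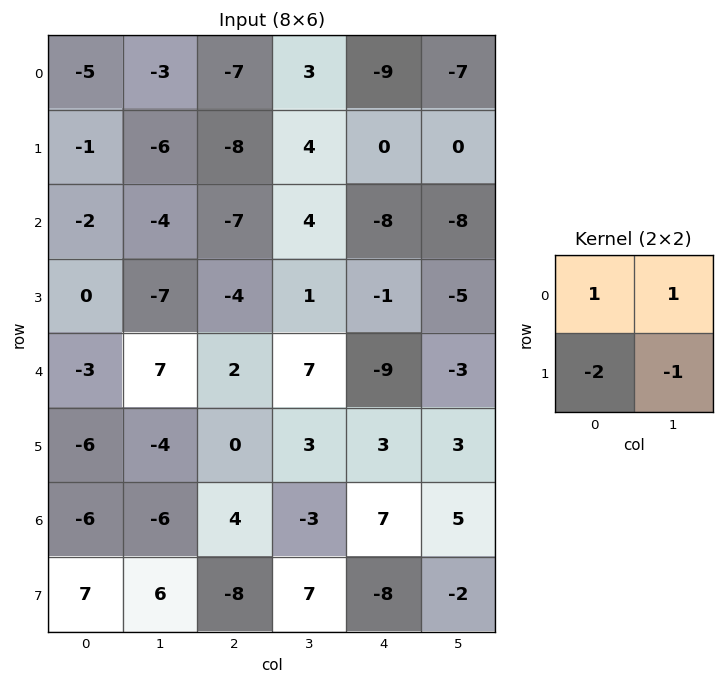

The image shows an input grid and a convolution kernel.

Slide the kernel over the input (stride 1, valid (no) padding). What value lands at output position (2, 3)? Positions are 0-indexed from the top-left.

The receptive field on the input at this output position is [4 -8 / 1 -1]. Elementwise product with the kernel and sum: 4·1 + -8·1 + 1·-2 + -1·-1.

-5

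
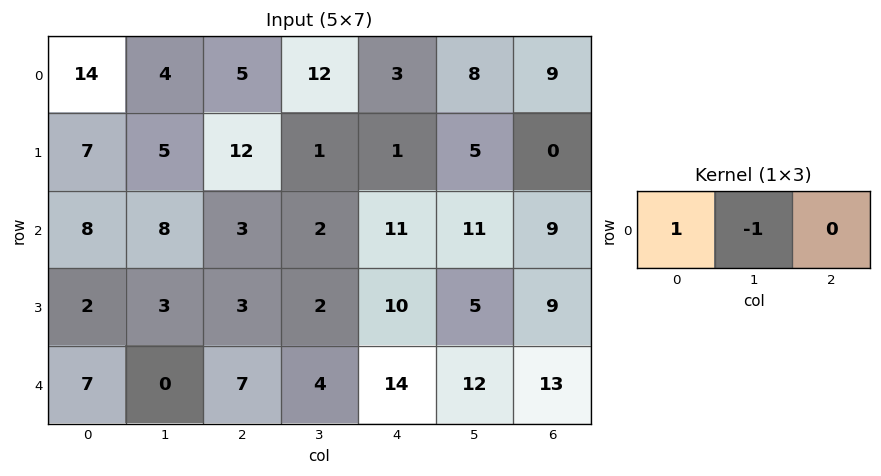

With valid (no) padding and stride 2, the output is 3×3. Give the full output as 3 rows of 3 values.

10 -7 -5
0 1 0
7 3 2

Output[0,0]: The receptive field on the input at this output position is [14 4 5]. Elementwise product with the kernel and sum: 14·1 + 4·-1.
Output[0,1]: The receptive field on the input at this output position is [5 12 3]. Elementwise product with the kernel and sum: 5·1 + 12·-1.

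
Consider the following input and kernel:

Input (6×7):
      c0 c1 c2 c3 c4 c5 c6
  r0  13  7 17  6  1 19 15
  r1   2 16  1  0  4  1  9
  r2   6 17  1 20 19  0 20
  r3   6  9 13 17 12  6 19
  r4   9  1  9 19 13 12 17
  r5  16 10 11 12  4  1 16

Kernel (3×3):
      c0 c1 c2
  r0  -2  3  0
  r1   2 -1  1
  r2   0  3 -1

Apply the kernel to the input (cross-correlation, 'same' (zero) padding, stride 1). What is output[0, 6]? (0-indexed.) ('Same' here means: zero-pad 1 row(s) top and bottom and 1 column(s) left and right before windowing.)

50

The receptive field on the zero-padded input at this output position is [0 0 0 / 19 15 0 / 1 9 0]. Elementwise product with the kernel and sum: 0·-2 + 0·3 + 19·2 + 15·-1 + 0·1 + 9·3 + 0·-1.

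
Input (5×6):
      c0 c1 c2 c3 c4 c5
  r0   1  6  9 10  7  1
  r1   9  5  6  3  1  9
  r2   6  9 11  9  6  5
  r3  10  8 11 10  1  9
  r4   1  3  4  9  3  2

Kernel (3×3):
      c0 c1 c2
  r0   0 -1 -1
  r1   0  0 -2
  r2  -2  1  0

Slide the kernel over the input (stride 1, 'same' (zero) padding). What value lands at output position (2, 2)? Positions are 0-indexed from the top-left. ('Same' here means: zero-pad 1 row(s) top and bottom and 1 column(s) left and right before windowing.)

-32

The receptive field on the zero-padded input at this output position is [5 6 3 / 9 11 9 / 8 11 10]. Elementwise product with the kernel and sum: 6·-1 + 3·-1 + 9·-2 + 8·-2 + 11·1.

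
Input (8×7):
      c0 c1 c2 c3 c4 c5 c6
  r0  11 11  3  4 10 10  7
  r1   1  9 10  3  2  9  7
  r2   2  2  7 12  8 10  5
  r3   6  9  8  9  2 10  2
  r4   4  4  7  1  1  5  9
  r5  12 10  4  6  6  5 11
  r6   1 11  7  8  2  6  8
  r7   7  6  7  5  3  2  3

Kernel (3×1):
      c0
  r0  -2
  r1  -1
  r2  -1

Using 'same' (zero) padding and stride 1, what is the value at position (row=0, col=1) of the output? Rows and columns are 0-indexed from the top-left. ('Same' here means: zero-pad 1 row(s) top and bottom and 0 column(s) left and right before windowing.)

-20

The receptive field on the zero-padded input at this output position is [0 / 11 / 9]. Elementwise product with the kernel and sum: 0·-2 + 11·-1 + 9·-1.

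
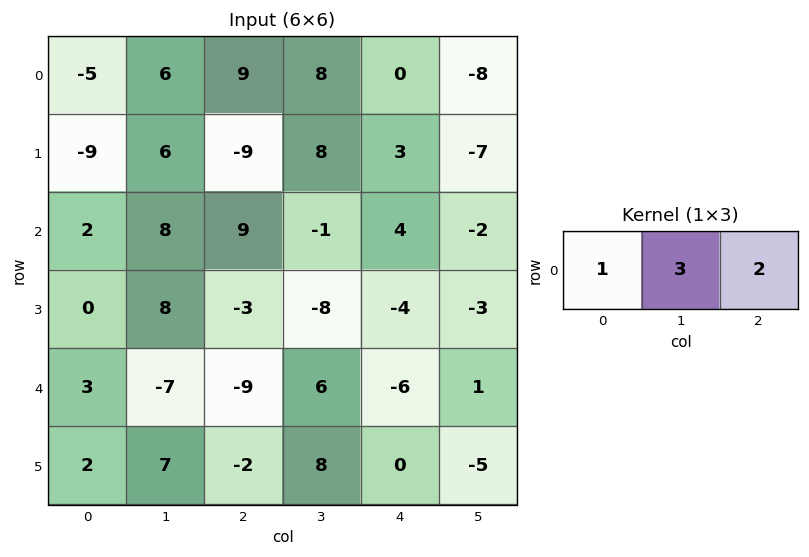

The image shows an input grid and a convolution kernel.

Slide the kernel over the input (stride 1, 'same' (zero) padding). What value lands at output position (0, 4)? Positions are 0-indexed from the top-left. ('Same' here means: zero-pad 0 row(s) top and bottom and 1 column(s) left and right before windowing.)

The receptive field on the zero-padded input at this output position is [8 0 -8]. Elementwise product with the kernel and sum: 8·1 + 0·3 + -8·2.

-8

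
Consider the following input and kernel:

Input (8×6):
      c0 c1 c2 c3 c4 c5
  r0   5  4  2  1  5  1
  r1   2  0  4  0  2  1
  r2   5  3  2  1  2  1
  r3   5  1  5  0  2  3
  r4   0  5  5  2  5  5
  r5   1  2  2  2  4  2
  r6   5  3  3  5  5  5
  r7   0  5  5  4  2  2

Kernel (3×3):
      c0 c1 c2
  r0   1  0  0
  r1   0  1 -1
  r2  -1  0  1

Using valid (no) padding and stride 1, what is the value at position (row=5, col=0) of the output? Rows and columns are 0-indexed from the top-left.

6

The receptive field on the input at this output position is [1 2 2 / 5 3 3 / 0 5 5]. Elementwise product with the kernel and sum: 1·1 + 3·1 + 3·-1 + 0·-1 + 5·1.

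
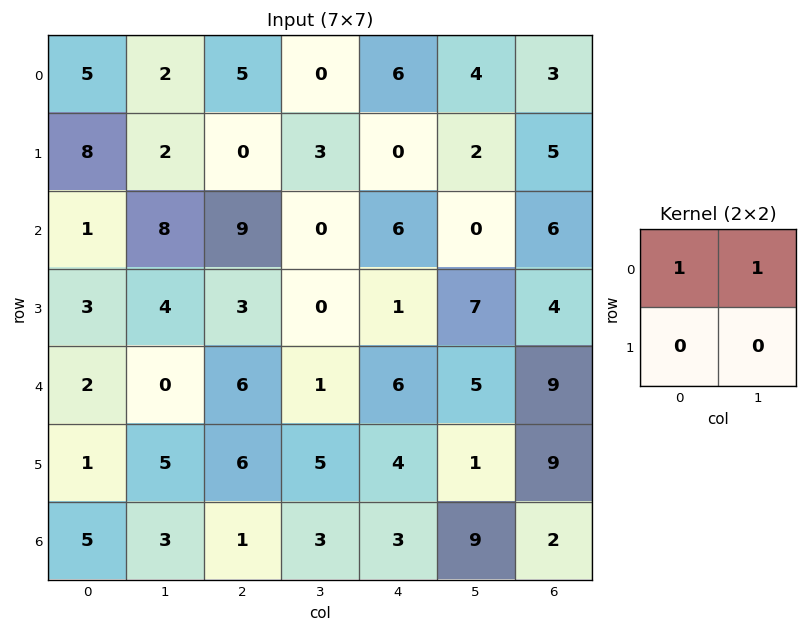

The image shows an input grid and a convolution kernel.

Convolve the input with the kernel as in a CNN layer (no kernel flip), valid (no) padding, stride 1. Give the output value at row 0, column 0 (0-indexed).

7

The receptive field on the input at this output position is [5 2 / 8 2]. Elementwise product with the kernel and sum: 5·1 + 2·1.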